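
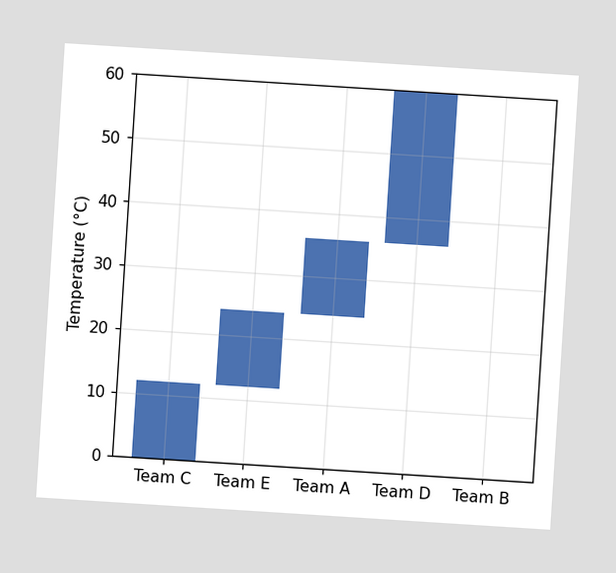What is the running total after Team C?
12°C

The chart is tilted about 4° clockwise. After Team C the running total reaches 12°C.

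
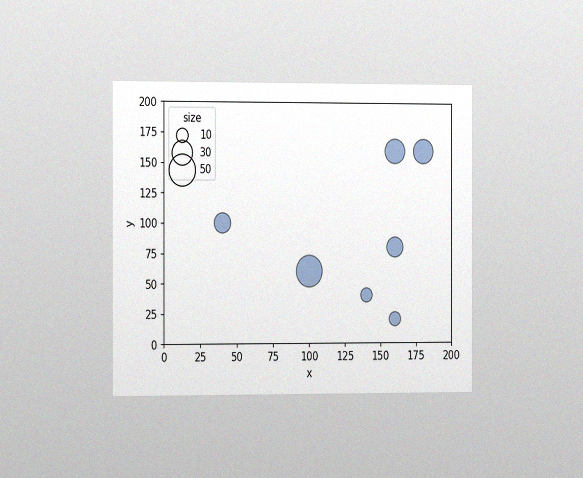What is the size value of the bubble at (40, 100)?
20

The chart is viewed slightly from the left, with some photo noise. Matching the bubble at (40, 100) against the size legend gives 20.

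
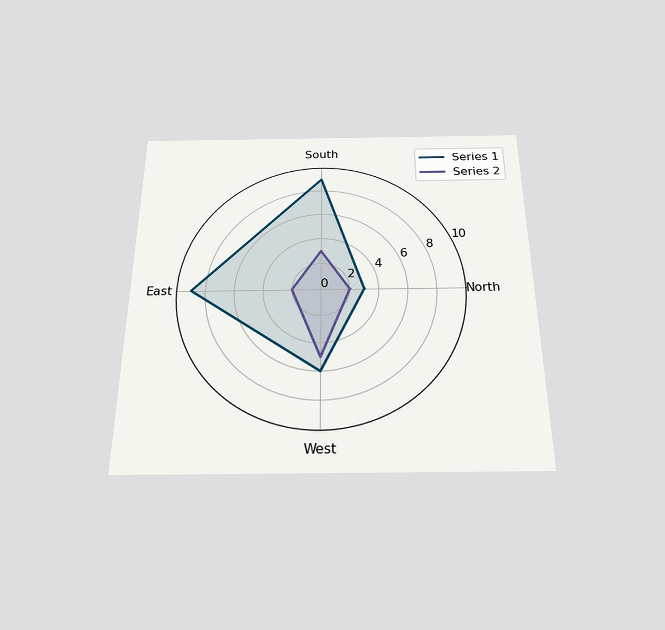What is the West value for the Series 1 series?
6

The chart is viewed slightly from below. On the West axis, Series 1 reaches 6.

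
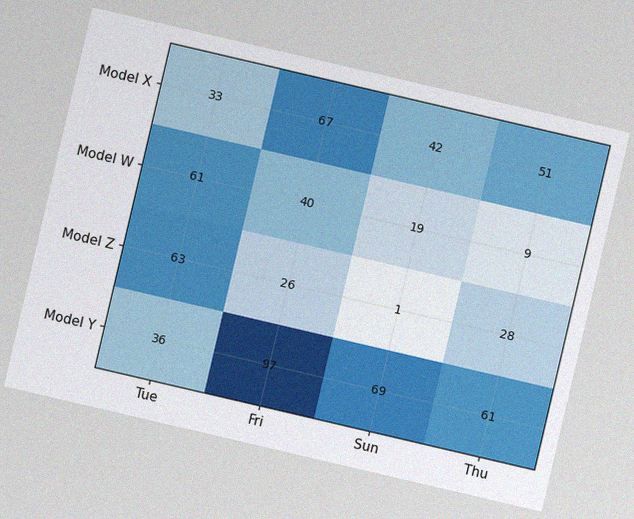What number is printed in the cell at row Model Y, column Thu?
61

The chart is tilted about 13° clockwise, with some photo noise. The (Model Y, Thu) cell reads 61.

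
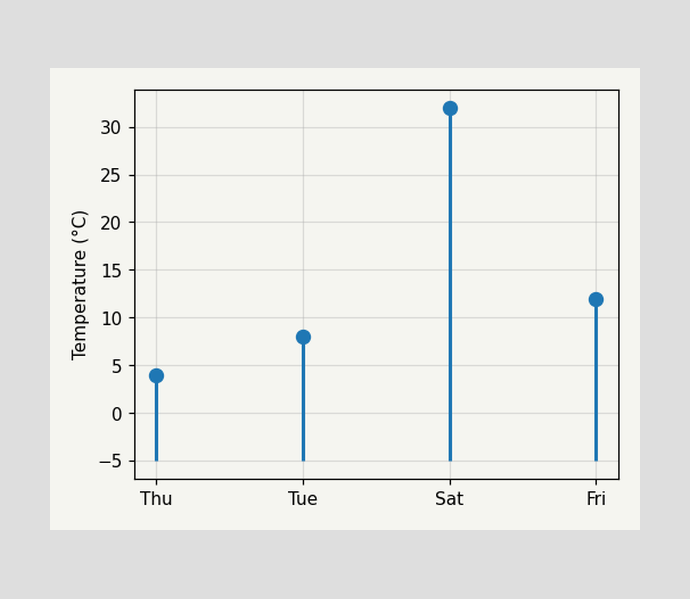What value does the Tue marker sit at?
The Tue marker sits at 8°C.

8°C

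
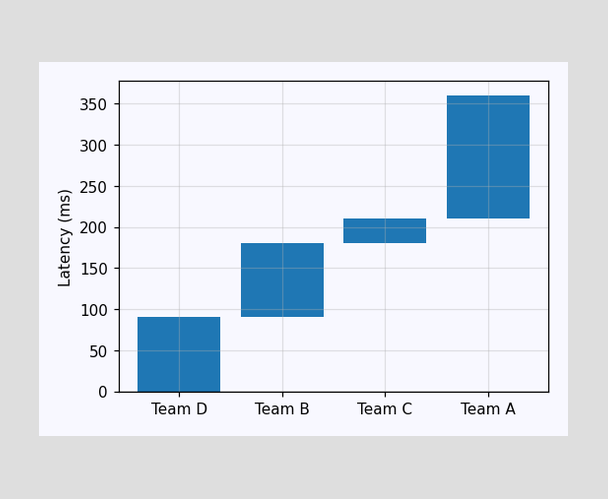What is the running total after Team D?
After Team D the running total reaches 90ms.

90ms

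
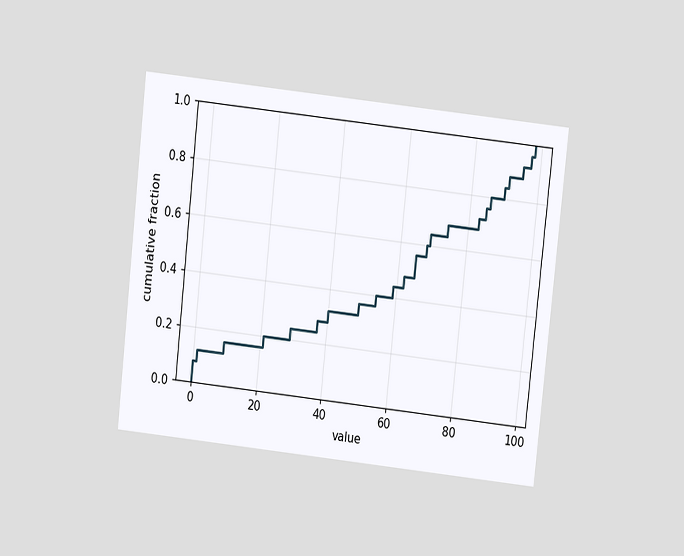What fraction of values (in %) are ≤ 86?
80%

The chart is tilted about 6° clockwise and viewed at a slight angle. At x=86 the ECDF step is at 80%.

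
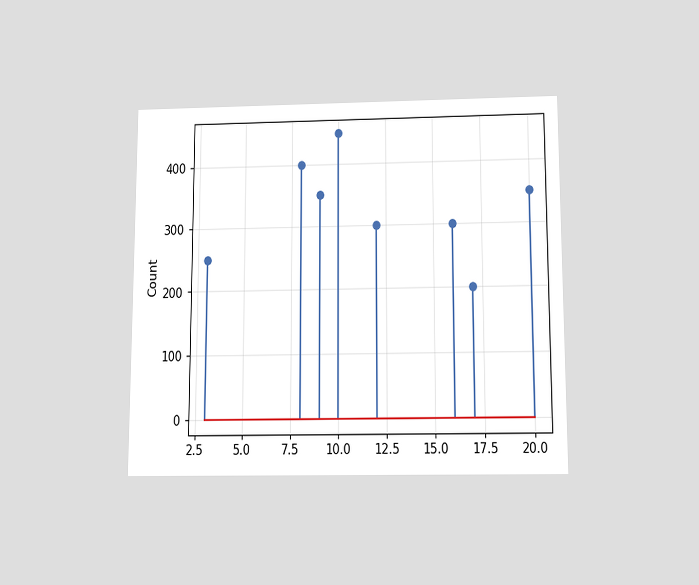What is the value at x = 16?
The chart is viewed slightly from below. The stem at x=16 reaches 300.

300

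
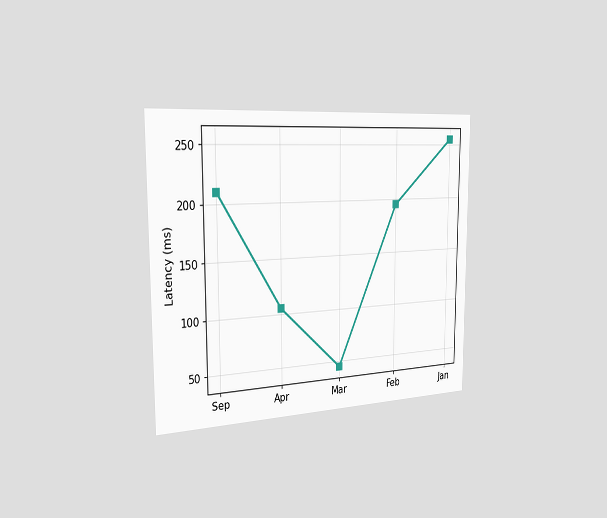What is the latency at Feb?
The chart is viewed slightly from the left. At Feb, the line is at 195ms.

195ms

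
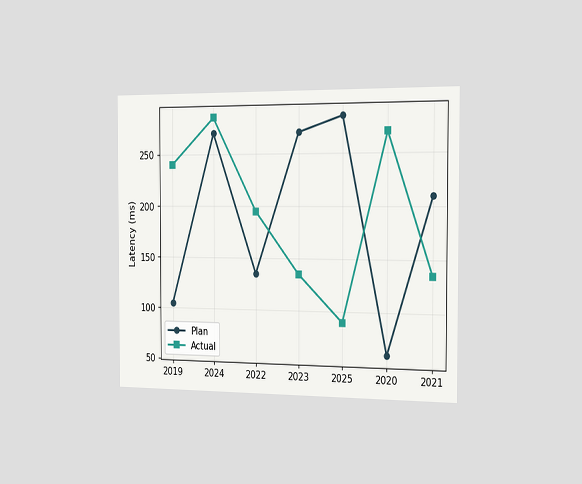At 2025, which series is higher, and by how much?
Plan, by 195ms

The chart is viewed slightly from the right. At 2025, Plan sits above the other line by 195ms.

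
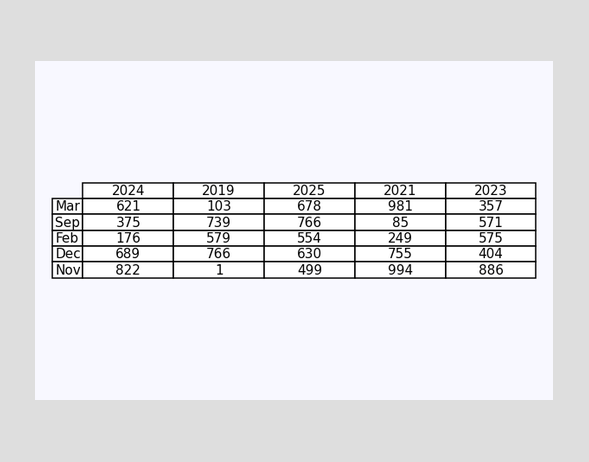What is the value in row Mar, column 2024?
621

The (Mar, 2024) cell reads 621.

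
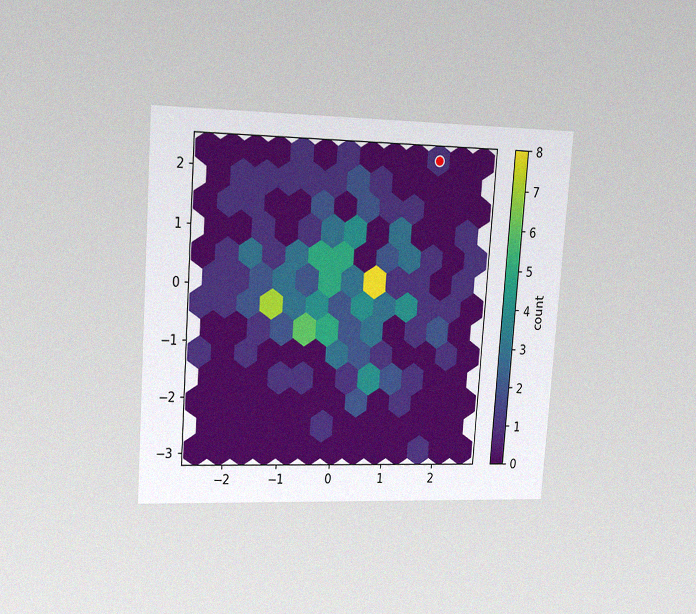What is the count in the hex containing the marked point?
The chart is tilted about 4° clockwise and viewed slightly from the left, with some photo noise. The marked hex reads 1 on the colorbar.

1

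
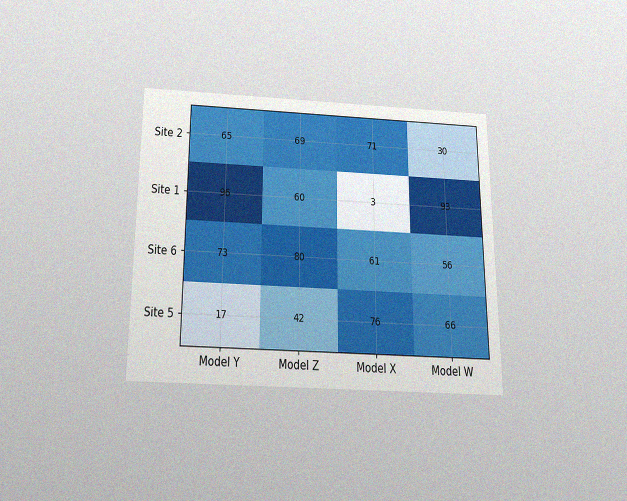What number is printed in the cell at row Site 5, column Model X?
76

The chart is viewed slightly from below, with some photo noise. The (Site 5, Model X) cell reads 76.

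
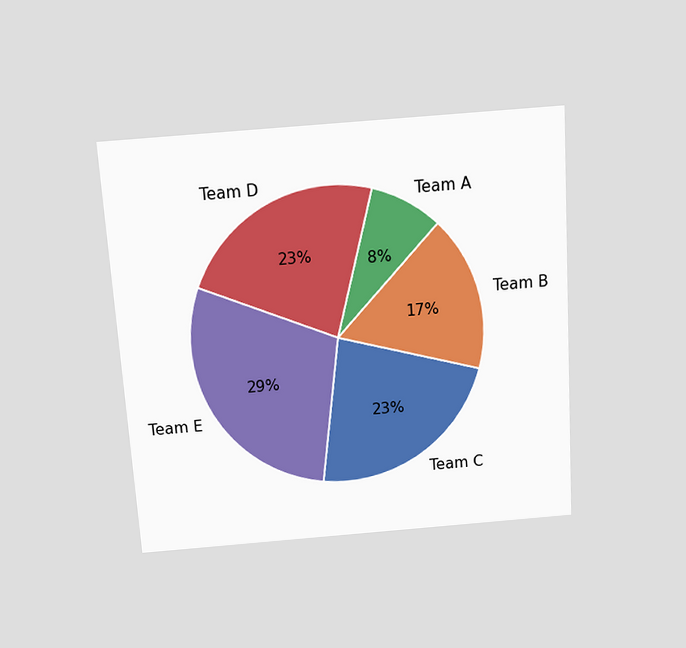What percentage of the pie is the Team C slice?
23%

The chart is tilted about 4° counter-clockwise and viewed slightly from above. The Team C slice takes up 23% of the pie.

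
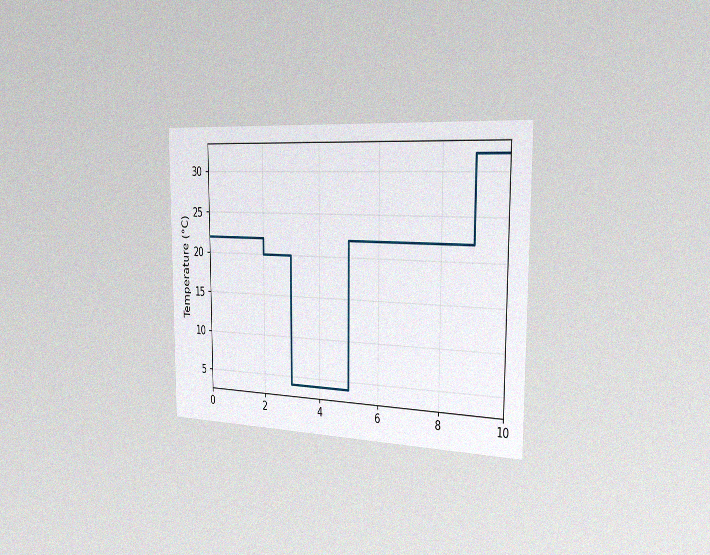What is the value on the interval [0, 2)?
22°C

The chart is viewed slightly from the right, with some photo noise. On [0, 2) the step sits at 22°C.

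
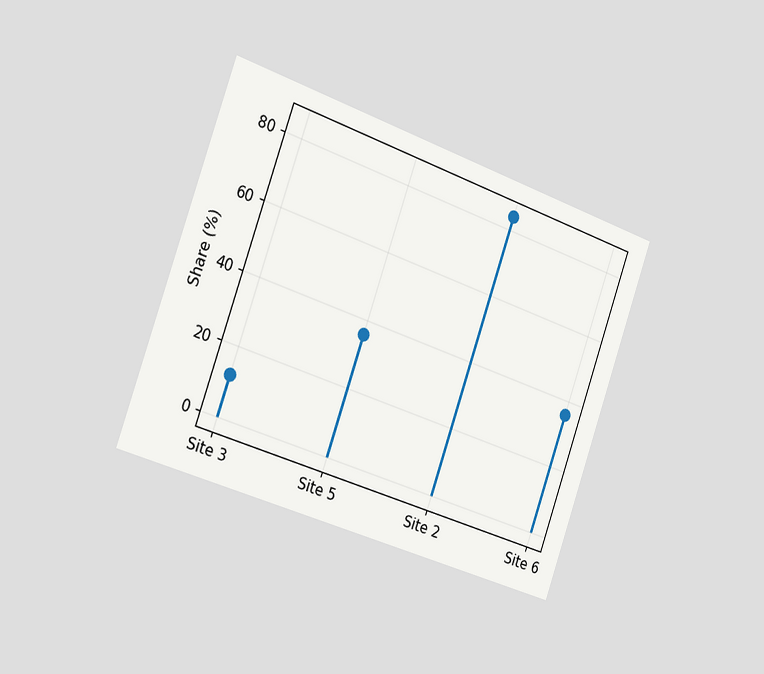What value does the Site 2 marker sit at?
84%

The chart is tilted about 19° clockwise and viewed slightly from the left. The Site 2 marker sits at 84%.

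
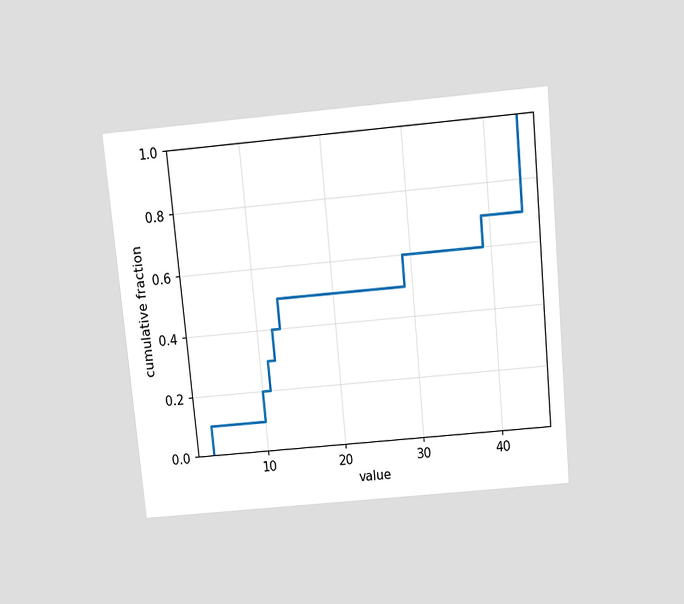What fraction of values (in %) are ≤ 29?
The chart is tilted about 5° counter-clockwise and viewed slightly from above. At x=29 the ECDF step is at 60%.

60%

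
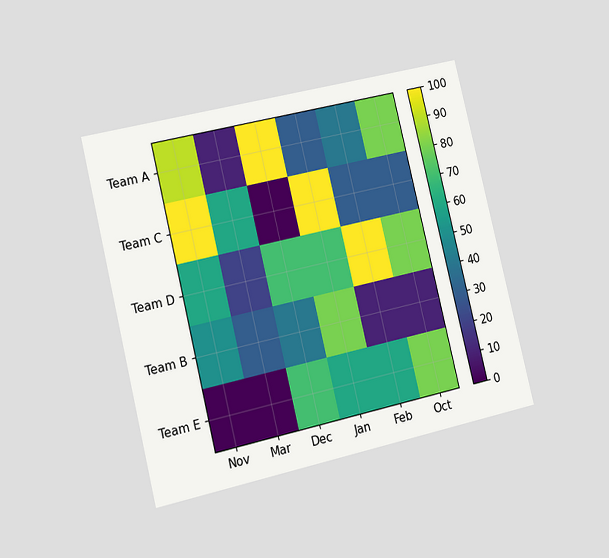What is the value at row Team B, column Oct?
The chart is tilted about 14° counter-clockwise and viewed slightly from the left. Matching cell (Team B, Oct) against the colorbar gives 10.

10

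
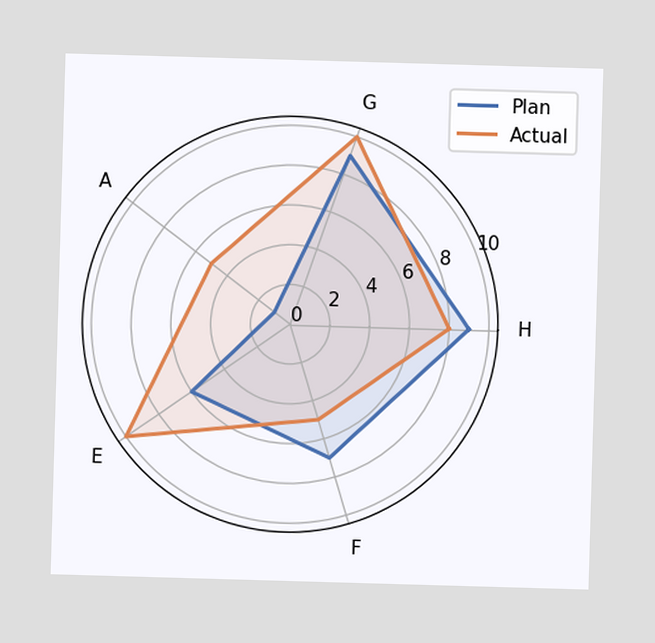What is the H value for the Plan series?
On the H axis, Plan reaches 9.

9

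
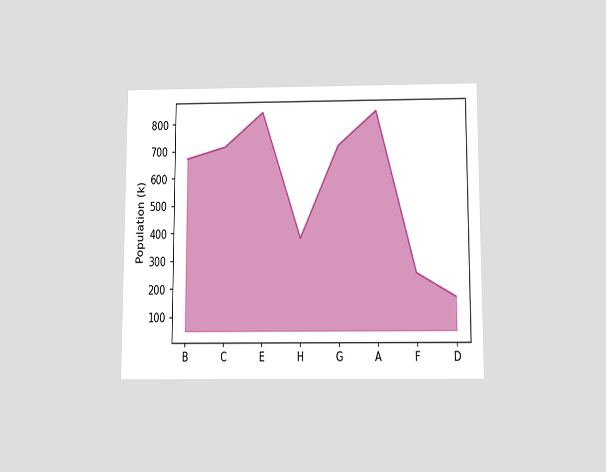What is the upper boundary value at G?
714k

The chart is viewed slightly from below. At G the upper boundary is at 714k.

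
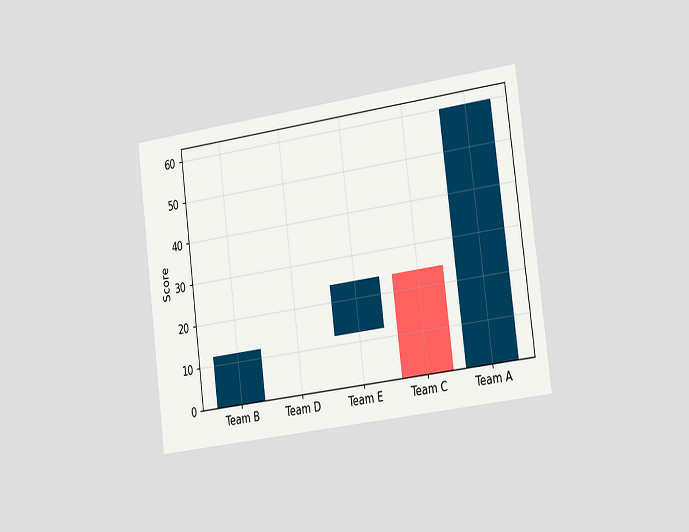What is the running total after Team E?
24

The chart is tilted about 7° counter-clockwise and viewed slightly from the right. After Team E the running total reaches 24.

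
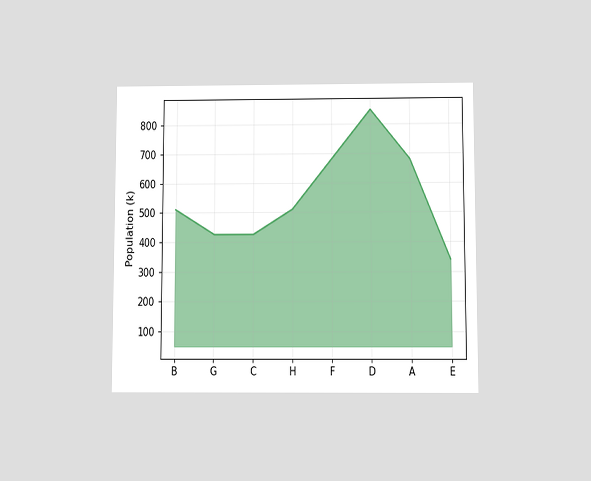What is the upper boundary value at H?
The chart is viewed slightly from below. At H the upper boundary is at 510k.

510k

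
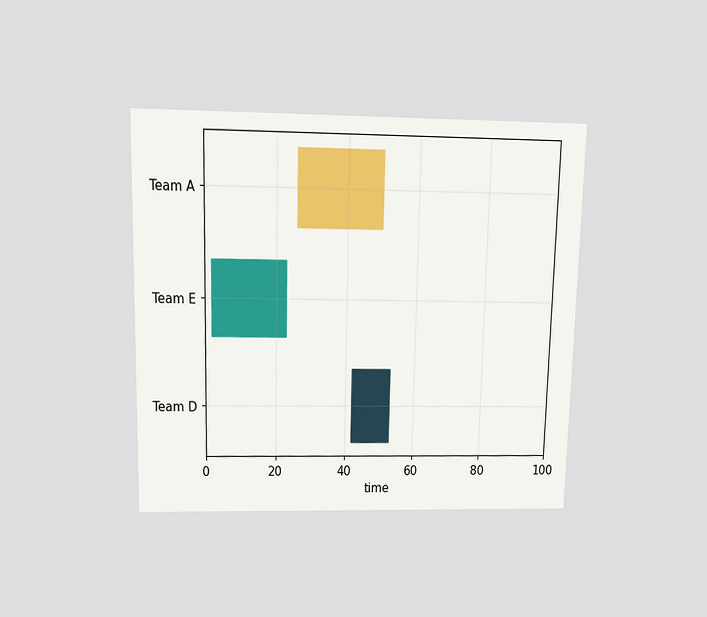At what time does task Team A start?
26

The chart is viewed slightly from above. The Team A bar begins at t=26.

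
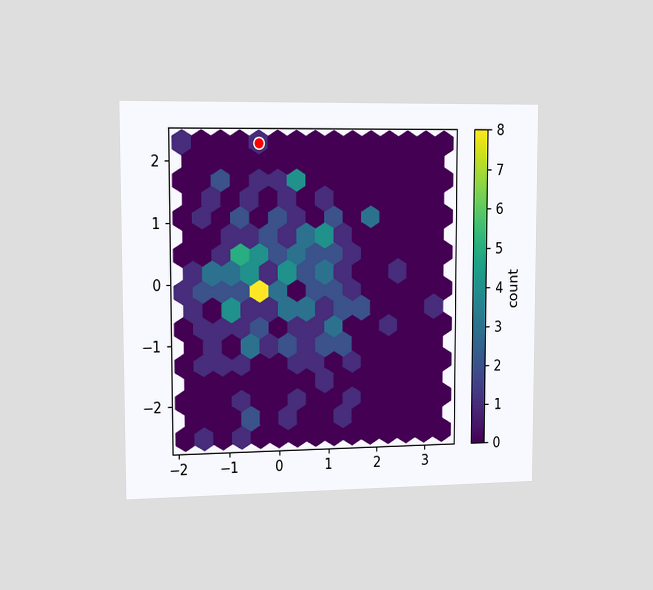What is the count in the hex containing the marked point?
1

The chart is viewed slightly from the left. The marked hex reads 1 on the colorbar.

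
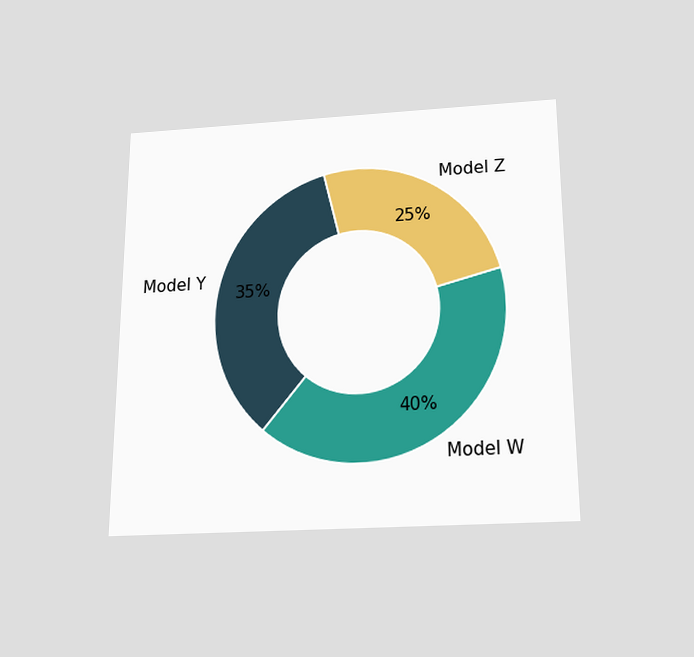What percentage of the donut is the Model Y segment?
The chart is viewed slightly from below. The Model Y segment takes up 35% of the ring.

35%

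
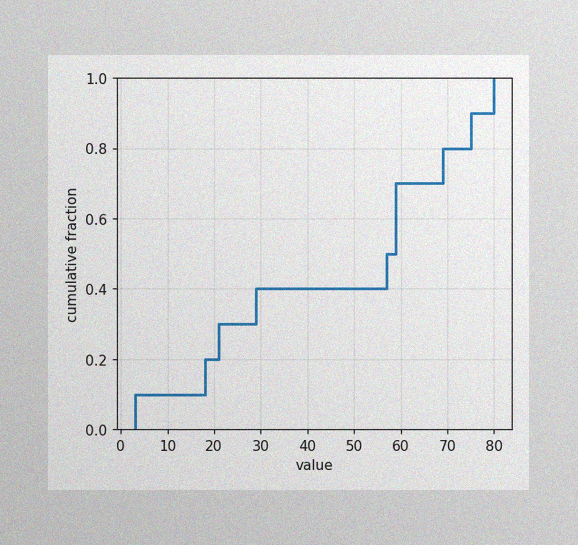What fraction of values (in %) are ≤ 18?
20%

The image has some photo noise and uneven lighting. At x=18 the ECDF step is at 20%.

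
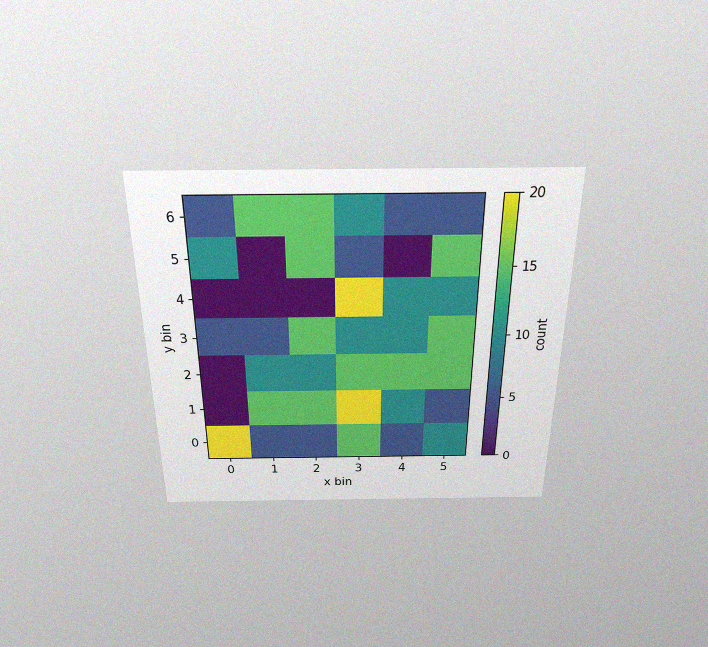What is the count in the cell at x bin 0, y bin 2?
The chart is viewed slightly from above, with some photo noise. Matching the cell (0, 2) against the colorbar gives 0.

0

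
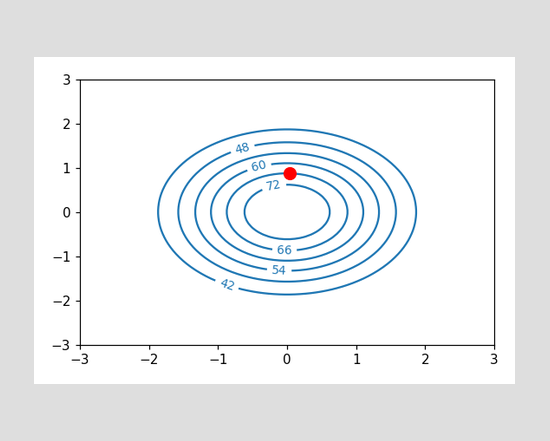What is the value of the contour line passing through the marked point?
66

The marked point sits on the contour labelled 66.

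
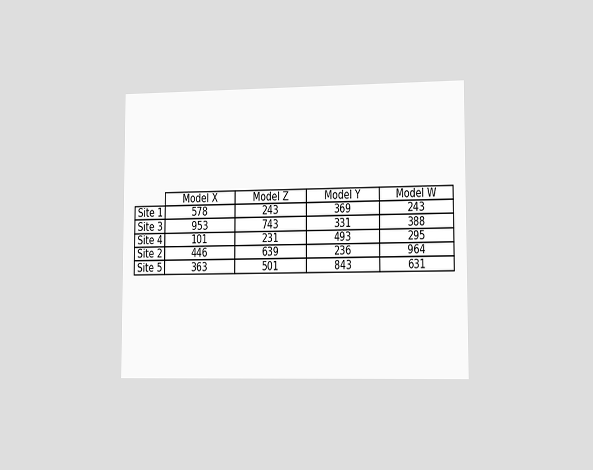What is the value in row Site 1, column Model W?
The chart is viewed slightly from the right. The (Site 1, Model W) cell reads 243.

243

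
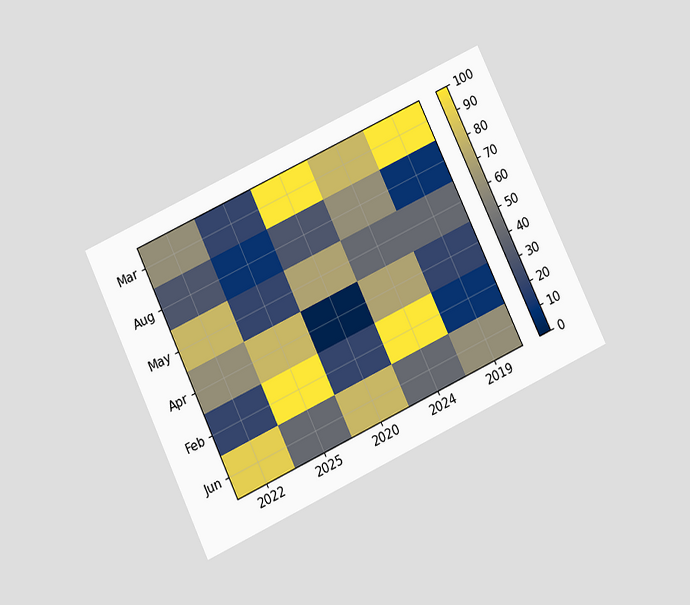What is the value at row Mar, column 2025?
The chart is tilted about 25° counter-clockwise and viewed slightly from below. Matching cell (Mar, 2025) against the colorbar gives 20.

20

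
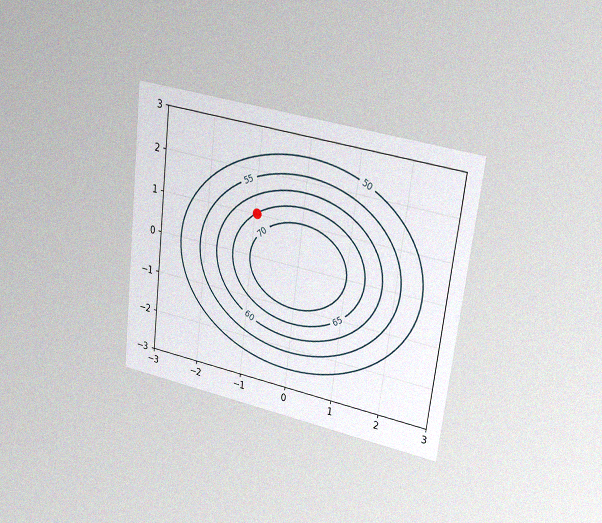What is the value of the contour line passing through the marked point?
65

The chart is tilted about 7° clockwise and viewed at a slight angle, with some photo noise. The marked point sits on the contour labelled 65.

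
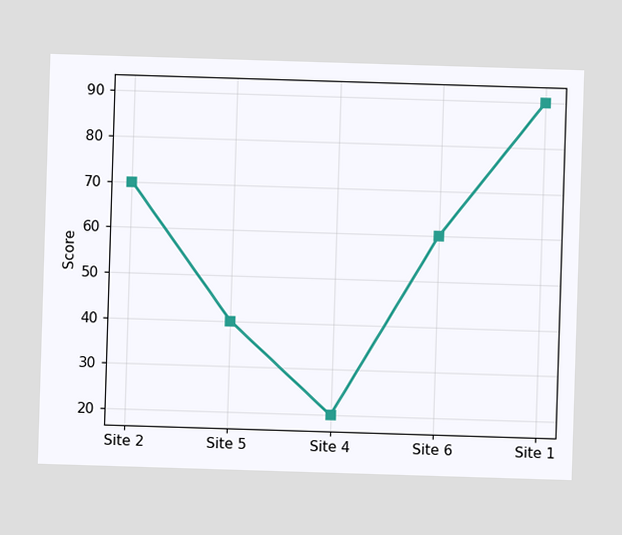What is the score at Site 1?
At Site 1, the line is at 90.

90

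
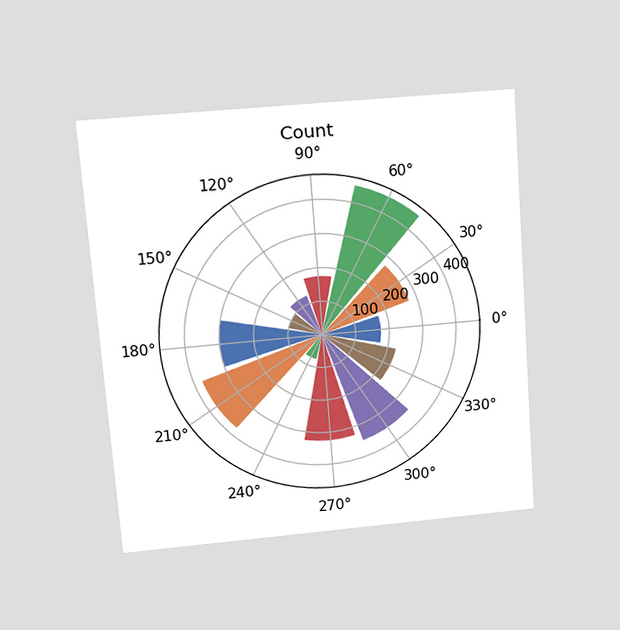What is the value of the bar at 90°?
175

The chart is tilted about 4° counter-clockwise and viewed slightly from above. The bar at 90° reaches 175 on the radial axis.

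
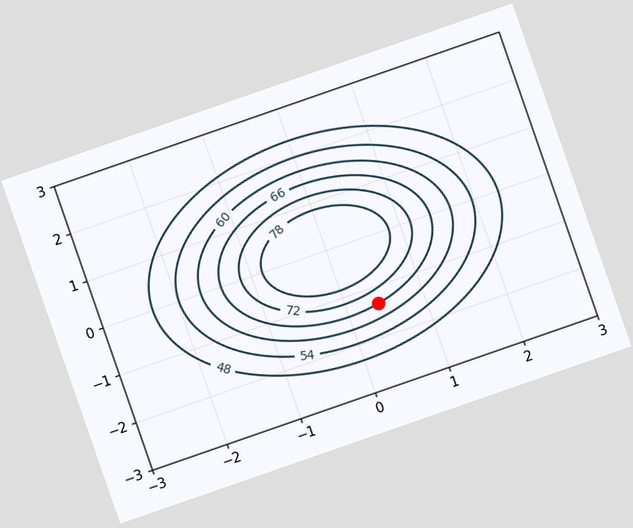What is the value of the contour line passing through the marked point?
66

The chart is tilted about 19° counter-clockwise. The marked point sits on the contour labelled 66.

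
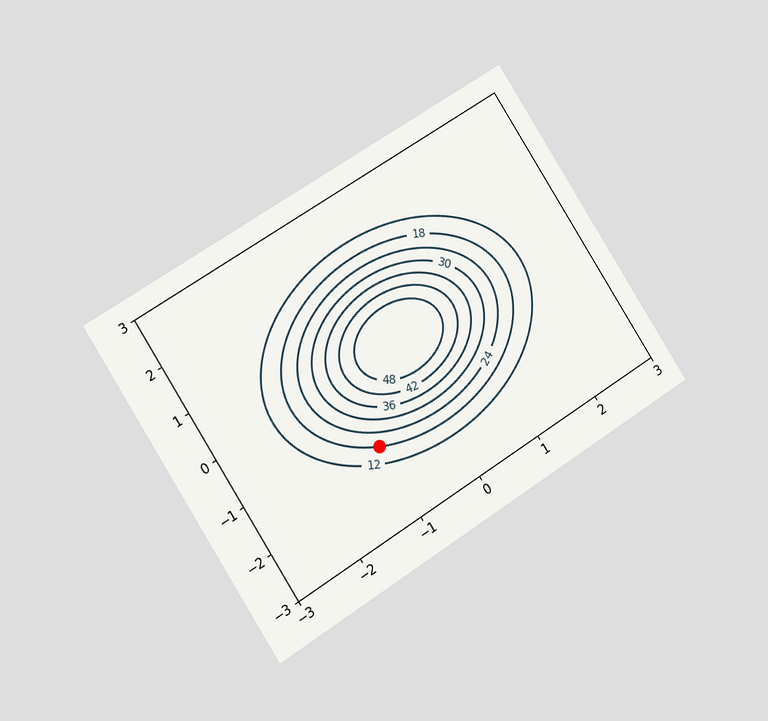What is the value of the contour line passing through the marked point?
18

The chart is tilted about 32° counter-clockwise and viewed at a slight angle. The marked point sits on the contour labelled 18.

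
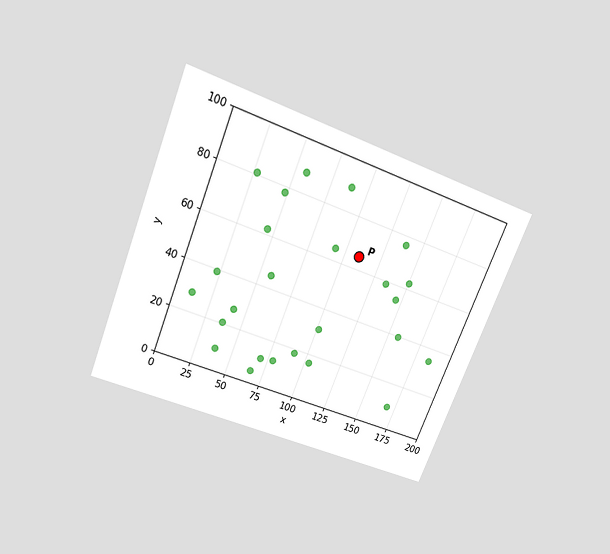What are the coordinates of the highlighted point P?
The chart is tilted about 22° clockwise and viewed slightly from above. Following the gridlines from P to each axis, P sits at (110, 65).

(110, 65)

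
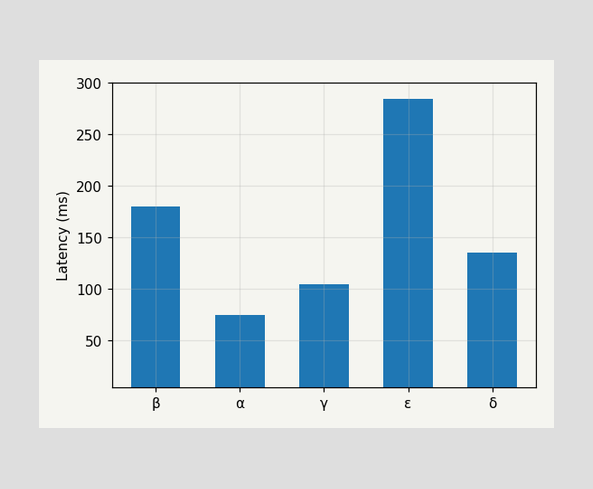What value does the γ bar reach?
Reading along the chart's y-axis, the γ bar reaches 105ms.

105ms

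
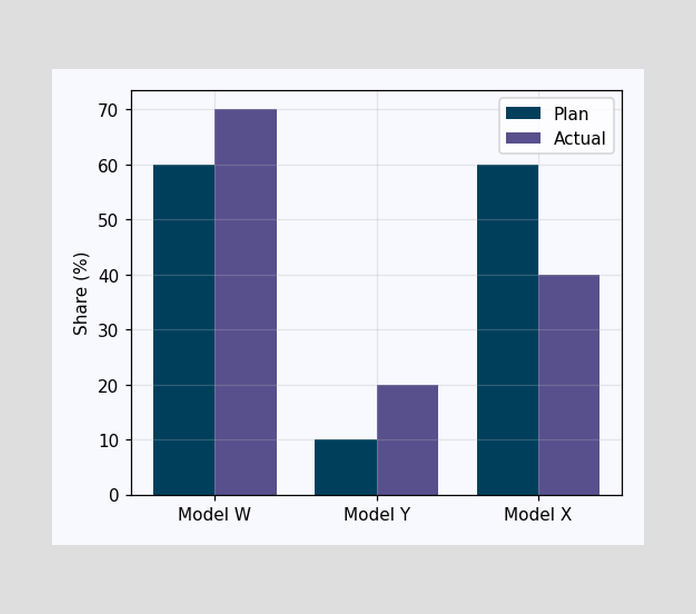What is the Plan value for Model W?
60%

The Plan bar at Model W reaches 60% on the y-axis.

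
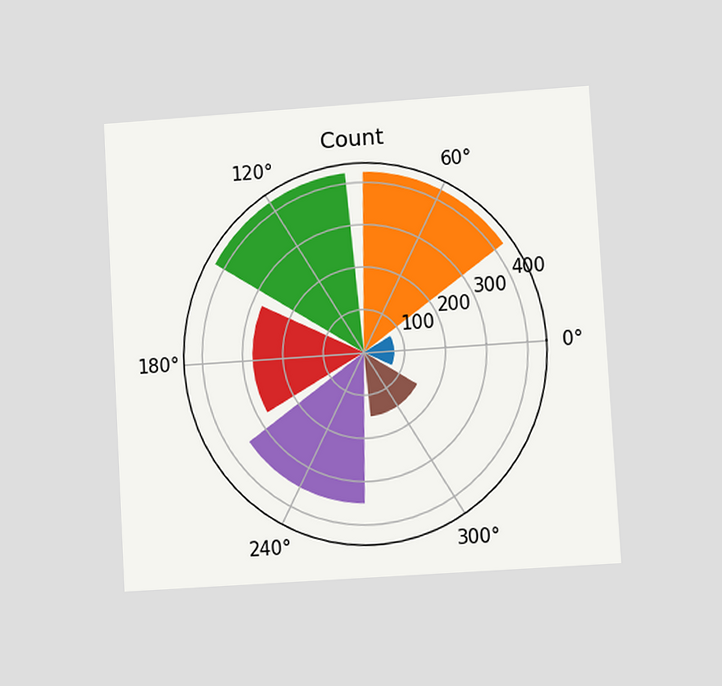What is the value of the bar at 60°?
425

The chart is tilted about 3° counter-clockwise and viewed at a slight angle. The bar at 60° reaches 425 on the radial axis.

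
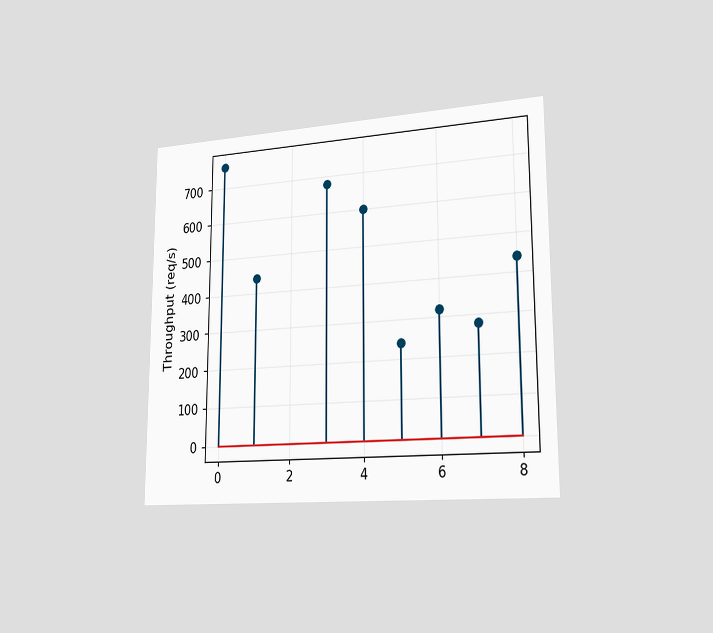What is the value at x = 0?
The chart is viewed slightly from the right. The stem at x=0 reaches 760req/s.

760req/s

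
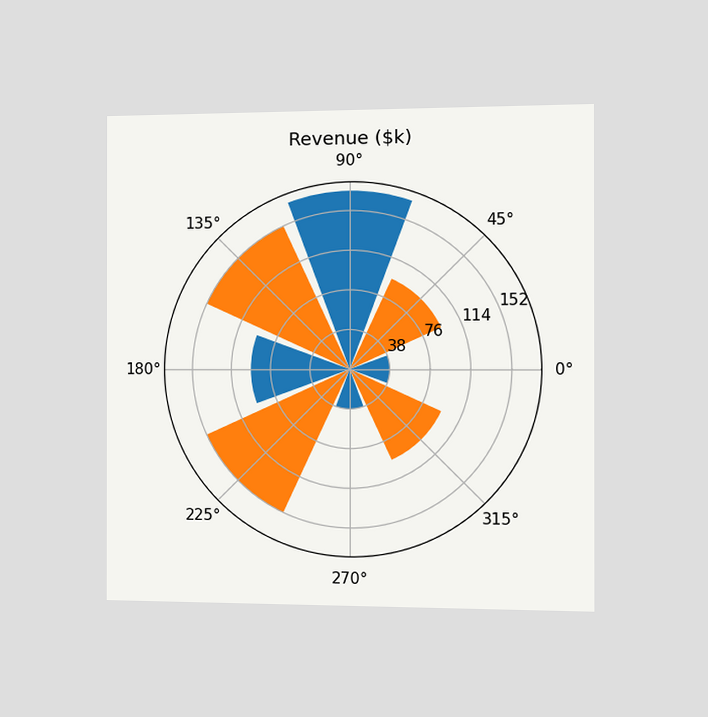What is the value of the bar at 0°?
$38k

The chart is viewed slightly from the right. The bar at 0° reaches $38k on the radial axis.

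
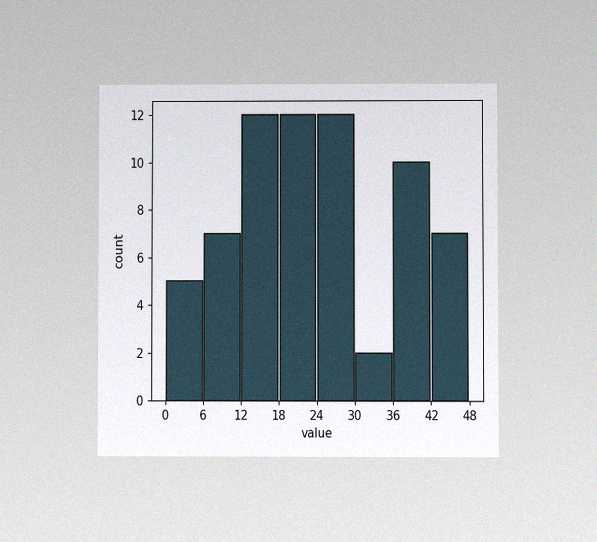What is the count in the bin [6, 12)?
7

The chart is viewed at a slight angle, with some photo noise. The [6, 12) bin has height 7.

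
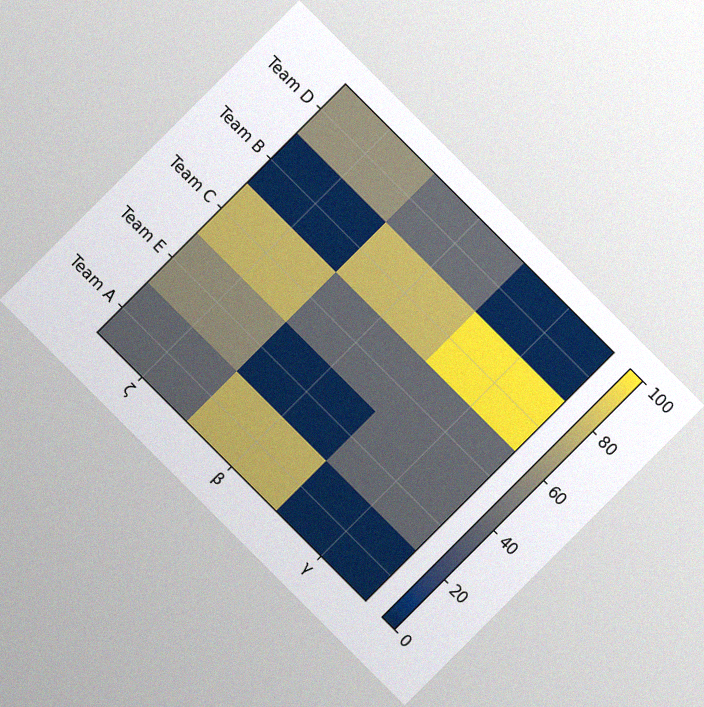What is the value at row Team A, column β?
The chart is tilted about 45° clockwise, with some photo noise. Matching cell (Team A, β) against the colorbar gives 80.

80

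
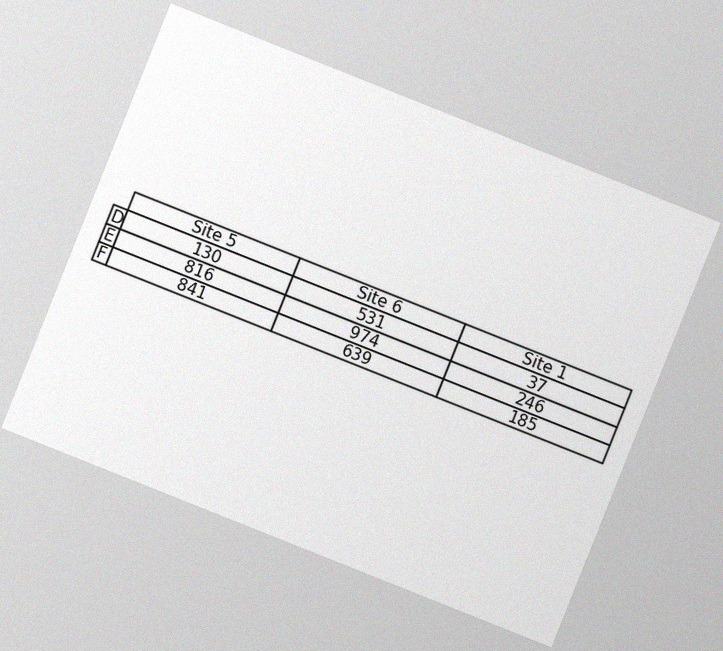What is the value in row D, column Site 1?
37

The chart is tilted about 22° clockwise, with some photo noise. The (D, Site 1) cell reads 37.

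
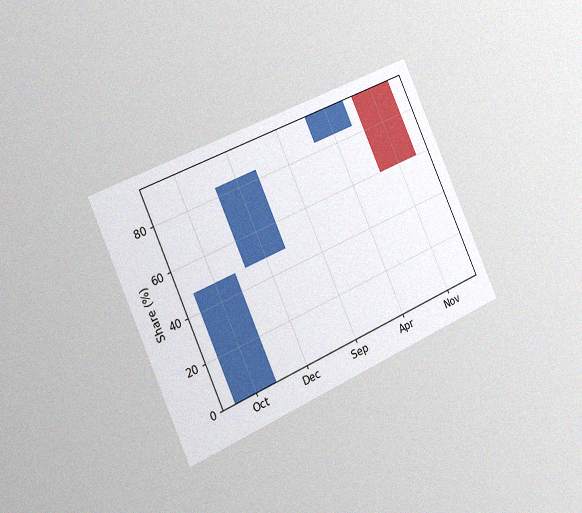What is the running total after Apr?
96%

The chart is tilted about 24° counter-clockwise and viewed slightly from the left, with some photo noise. After Apr the running total reaches 96%.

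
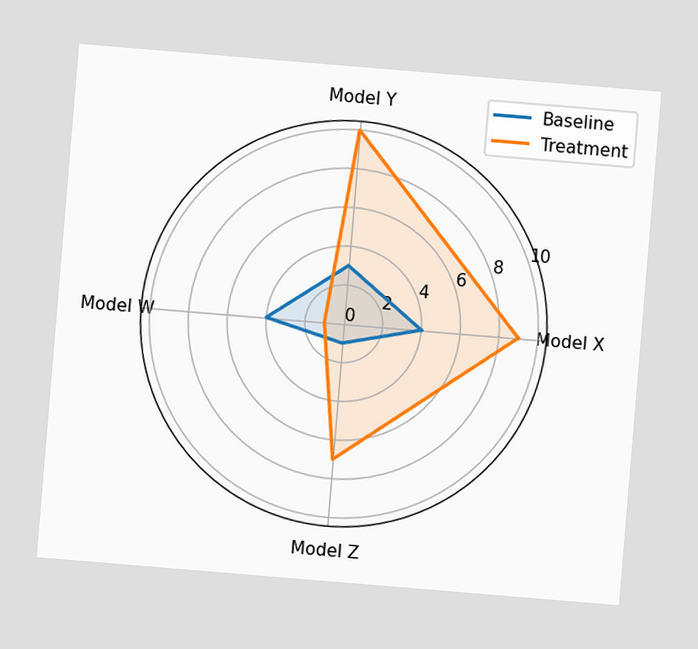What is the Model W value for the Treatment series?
The chart is tilted about 5° clockwise. On the Model W axis, Treatment reaches 1.

1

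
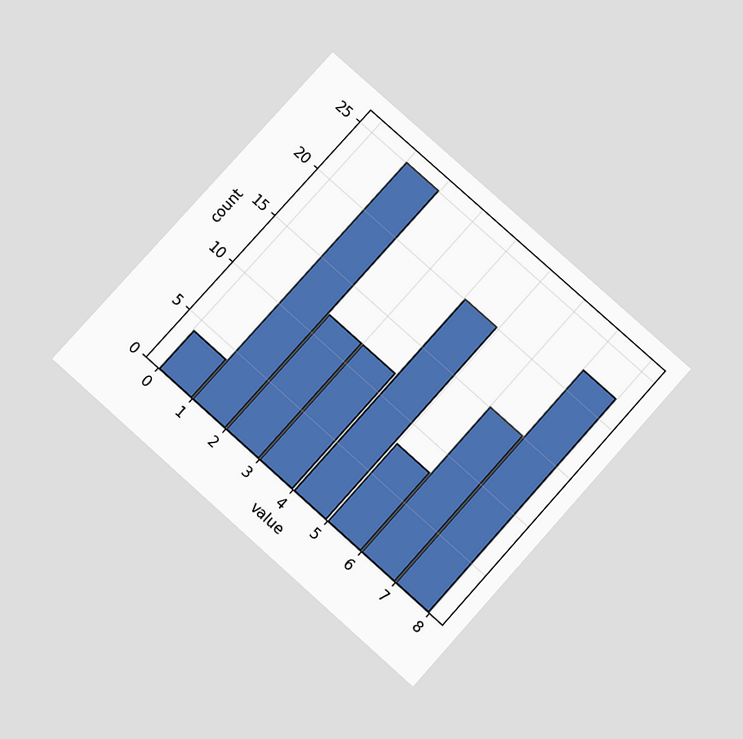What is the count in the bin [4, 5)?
20

The chart is tilted about 42° clockwise and viewed slightly from below. The [4, 5) bin has height 20.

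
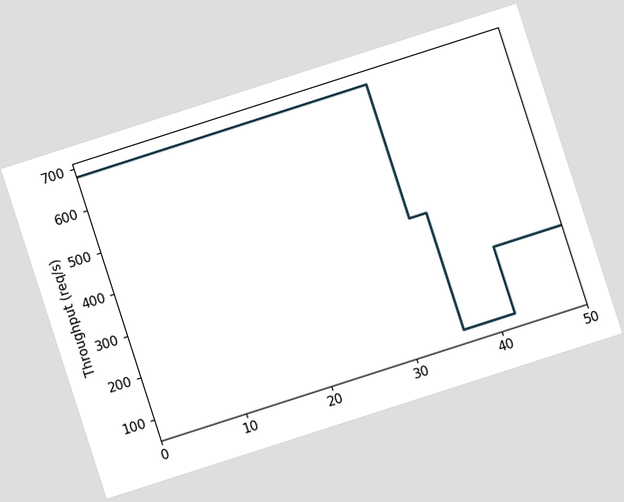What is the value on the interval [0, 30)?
The chart is tilted about 18° counter-clockwise. On [0, 30) the step sits at 680req/s.

680req/s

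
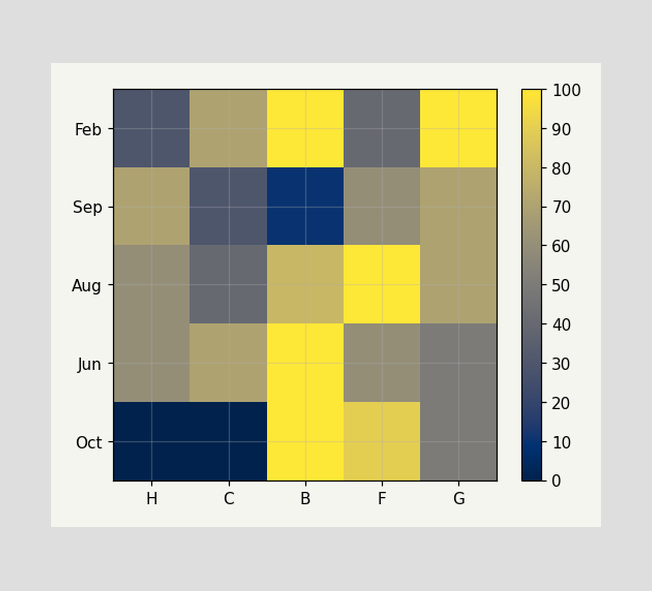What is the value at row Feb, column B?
100

Matching cell (Feb, B) against the colorbar gives 100.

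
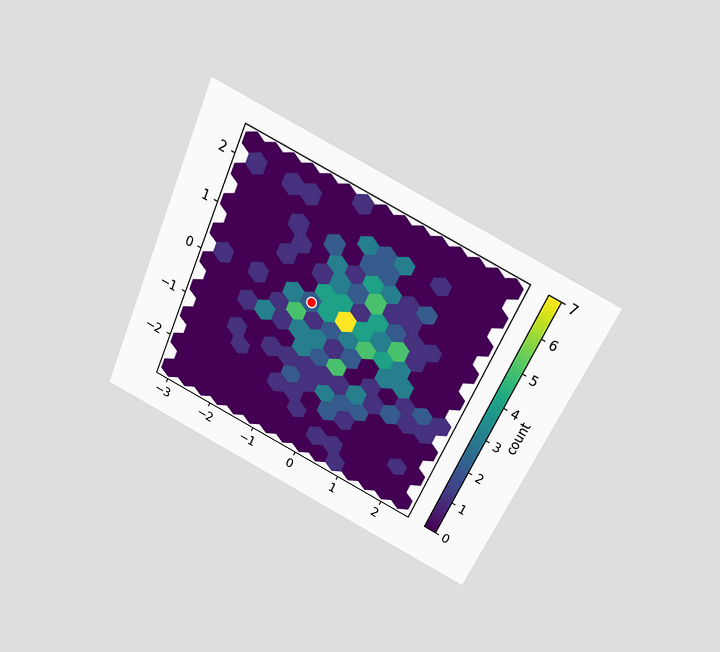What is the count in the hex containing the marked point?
2

The chart is tilted about 24° clockwise and viewed slightly from above. The marked hex reads 2 on the colorbar.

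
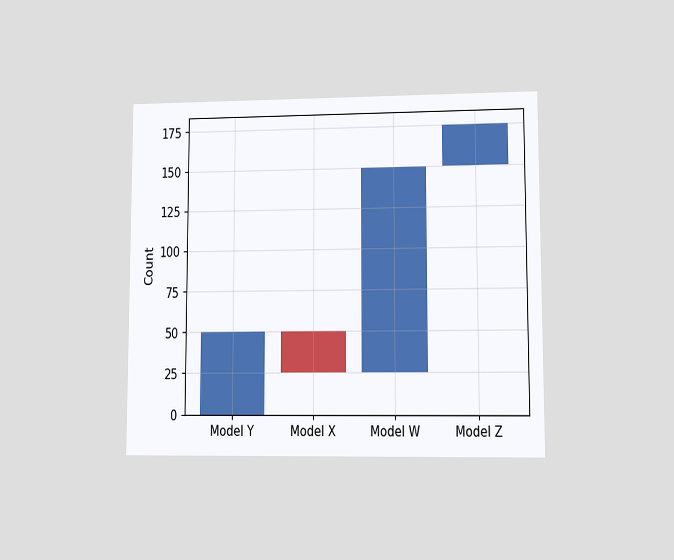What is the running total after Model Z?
The chart is viewed at a slight angle. After Model Z the running total reaches 175.

175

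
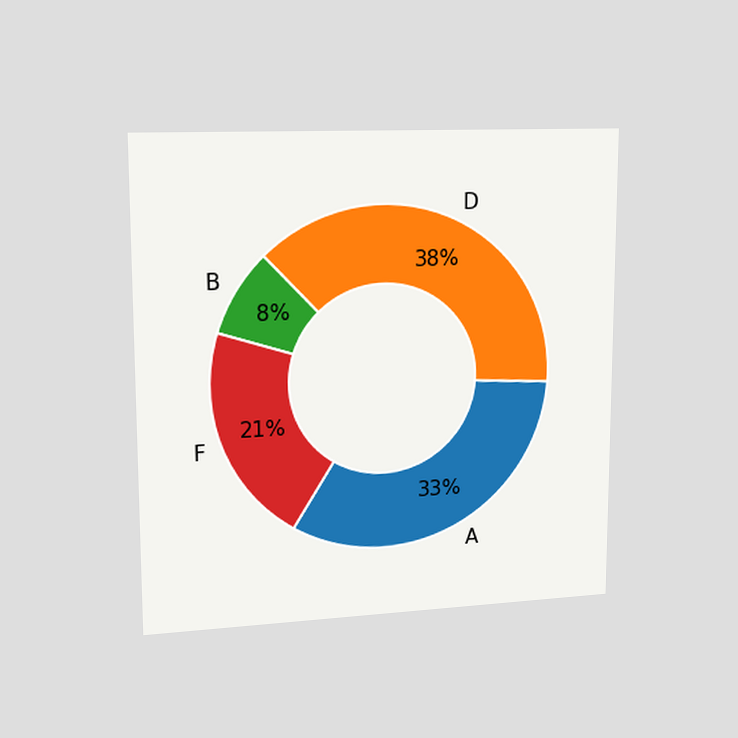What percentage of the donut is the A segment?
33%

The chart is viewed slightly from the left. The A segment takes up 33% of the ring.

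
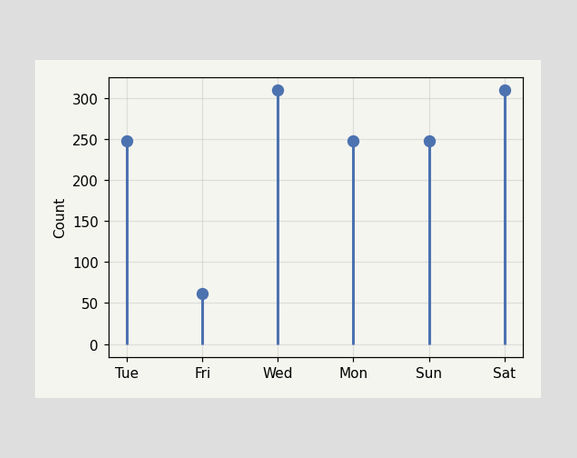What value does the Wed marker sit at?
The Wed marker sits at 310.

310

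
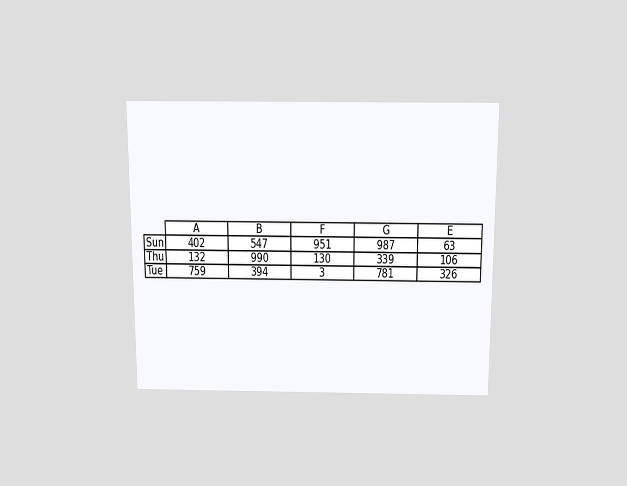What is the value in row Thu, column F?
130

The chart is viewed slightly from above. The (Thu, F) cell reads 130.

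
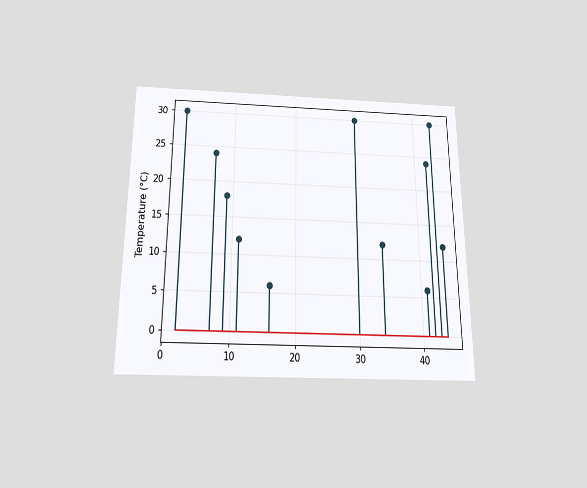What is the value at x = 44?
12°C

The chart is viewed slightly from below. The stem at x=44 reaches 12°C.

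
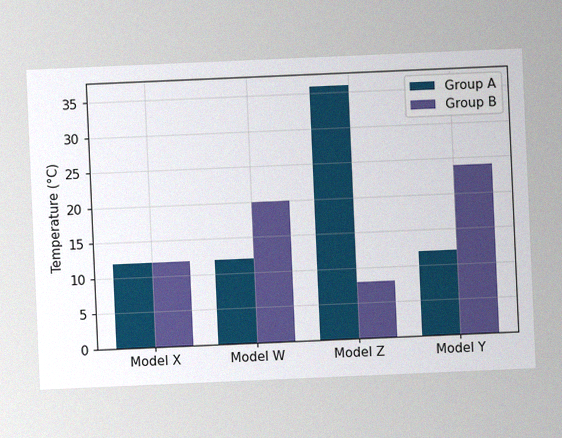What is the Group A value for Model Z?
36°C

The chart is tilted about 2° counter-clockwise, with some photo noise. The Group A bar at Model Z reaches 36°C on the y-axis.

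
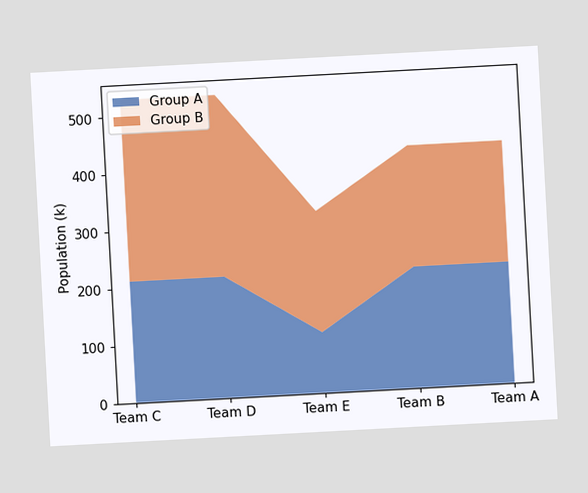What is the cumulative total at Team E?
318k

The chart is tilted about 3° counter-clockwise. The stacked total at Team E reaches 318k.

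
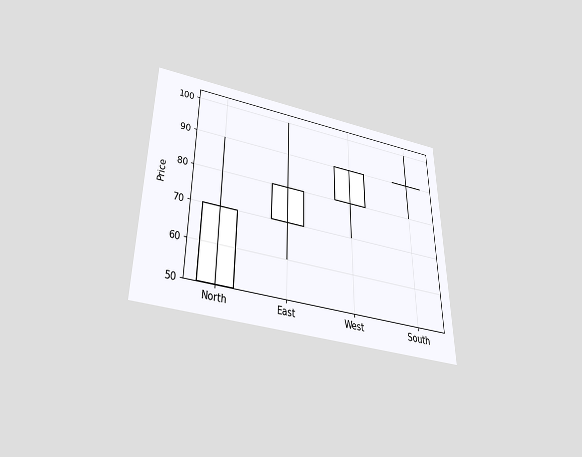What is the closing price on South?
90

The chart is viewed slightly from below. The South candle closes at 90.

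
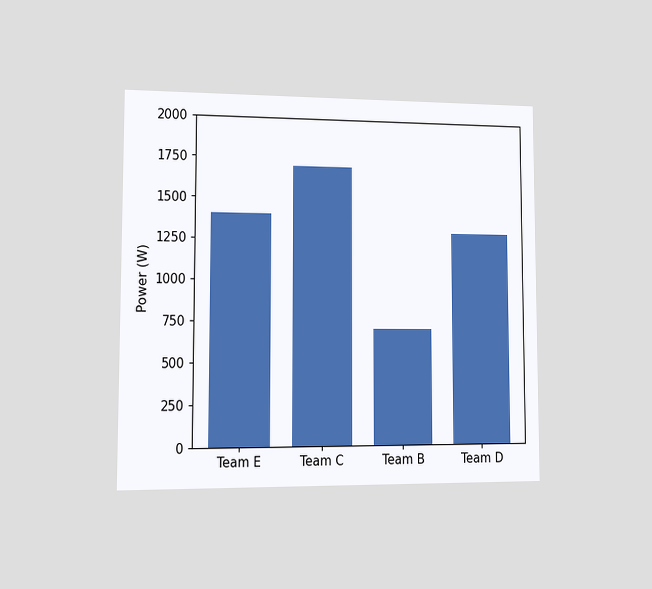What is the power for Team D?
The chart is viewed at a slight angle. Reading along the chart's y-axis, the Team D bar reaches 1300W.

1300W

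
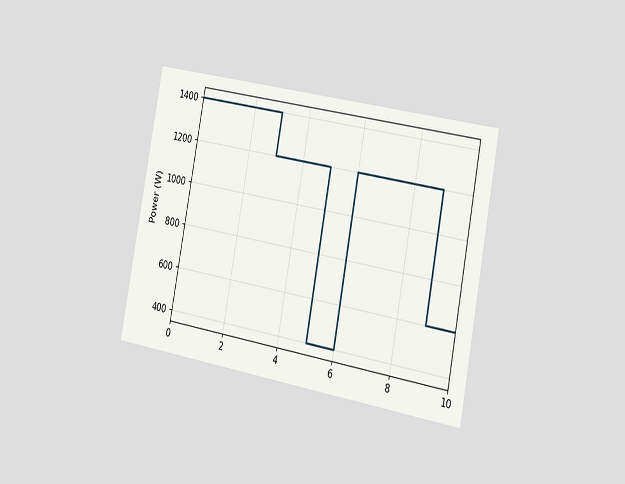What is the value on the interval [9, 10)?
The chart is tilted about 11° clockwise and viewed slightly from the right. On [9, 10) the step sits at 600W.

600W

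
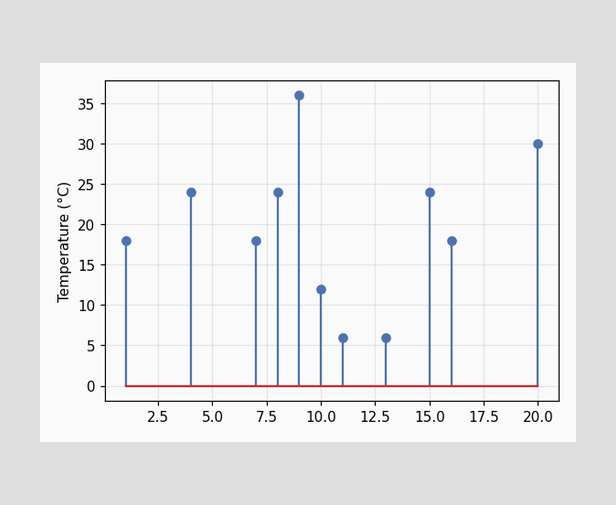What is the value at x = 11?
The stem at x=11 reaches 6°C.

6°C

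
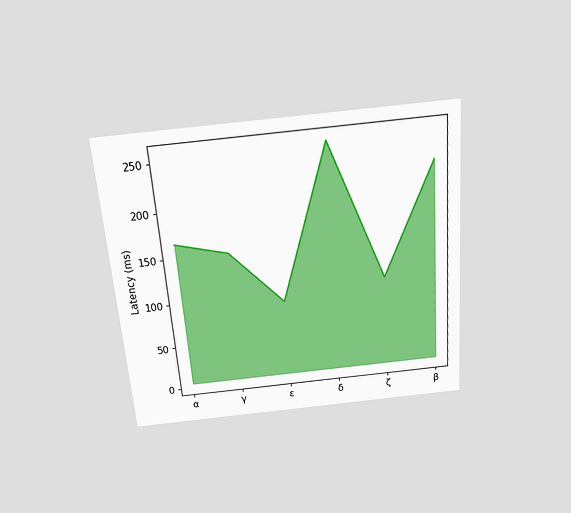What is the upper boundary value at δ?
255ms

The chart is tilted about 5° counter-clockwise and viewed slightly from above. At δ the upper boundary is at 255ms.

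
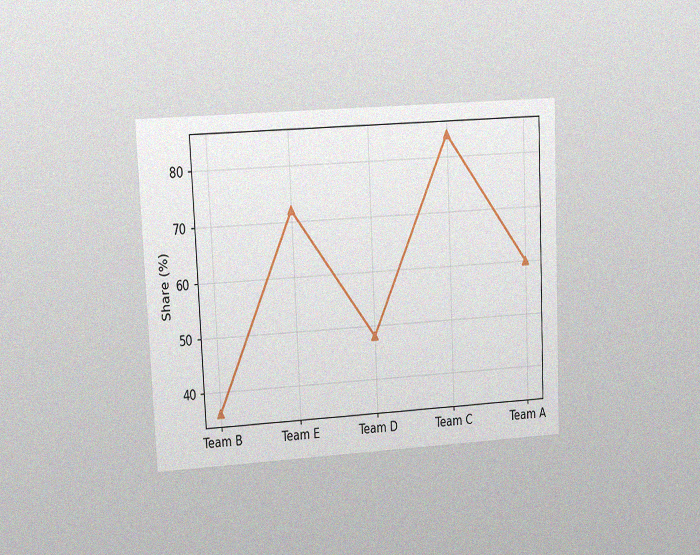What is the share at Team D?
48%

The chart is tilted about 3° counter-clockwise and viewed at a slight angle, with some photo noise. At Team D, the line is at 48%.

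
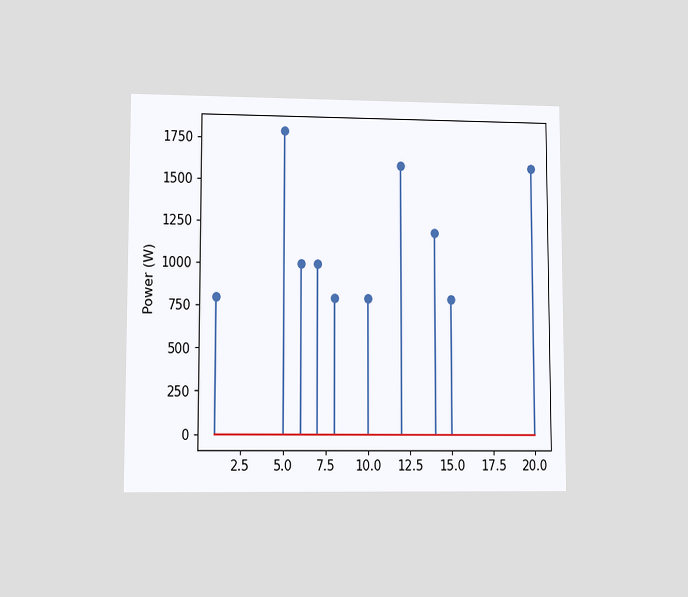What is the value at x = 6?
1000W

The chart is viewed at a slight angle. The stem at x=6 reaches 1000W.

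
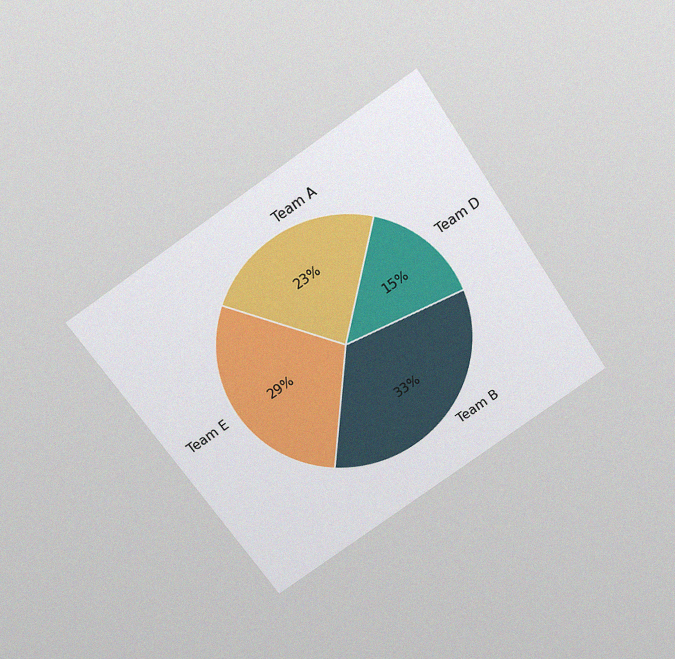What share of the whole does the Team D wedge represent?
15%

The chart is tilted about 34° counter-clockwise and viewed slightly from above, with some photo noise. The Team D slice takes up 15% of the pie.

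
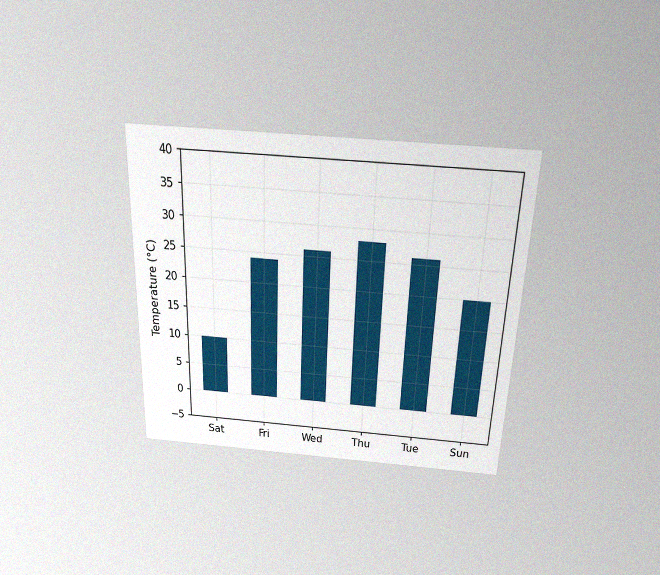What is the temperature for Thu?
28°C

The chart is tilted about 2° clockwise and viewed slightly from above, with some photo noise. Reading along the chart's y-axis, the Thu bar reaches 28°C.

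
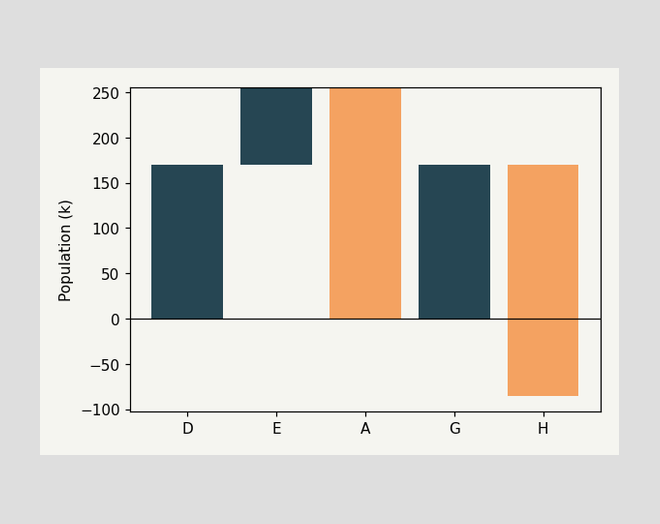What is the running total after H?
After H the running total reaches -85k.

-85k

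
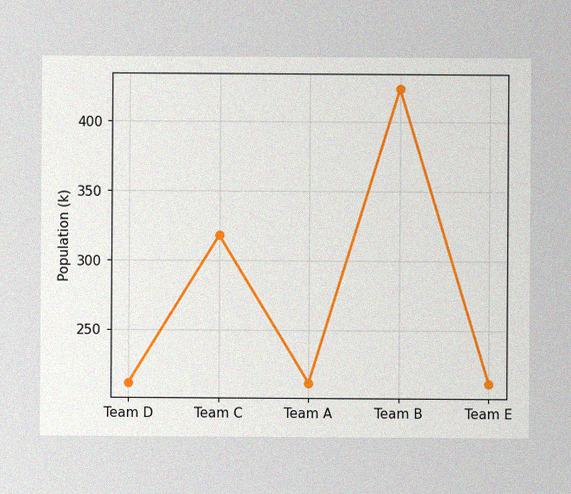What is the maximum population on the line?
The image has some photo noise and uneven lighting. The highest point is at Team B, and reading across to the y-axis gives 424k.

424k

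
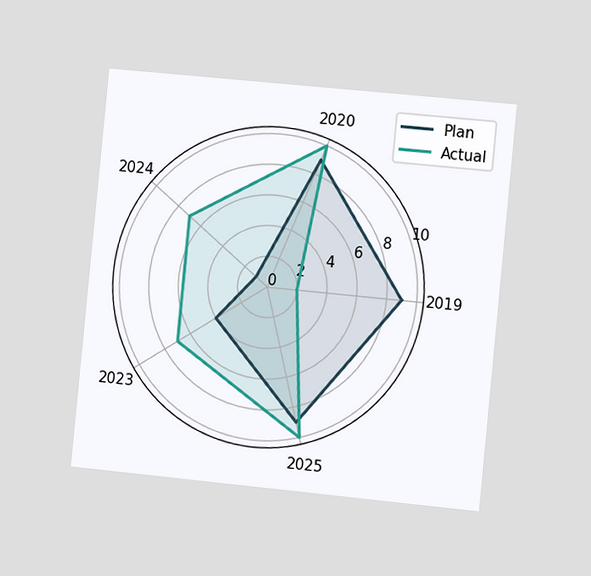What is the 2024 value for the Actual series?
The chart is tilted about 6° clockwise and viewed slightly from the right. On the 2024 axis, Actual reaches 7.

7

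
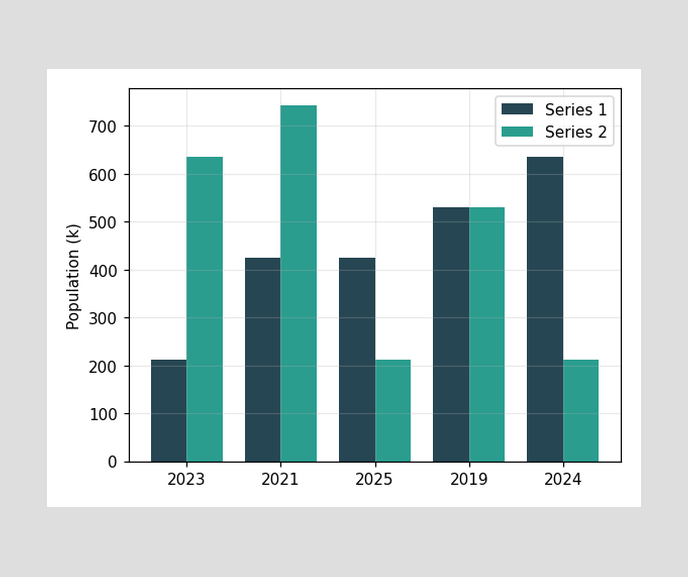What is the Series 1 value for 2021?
The Series 1 bar at 2021 reaches 424k on the y-axis.

424k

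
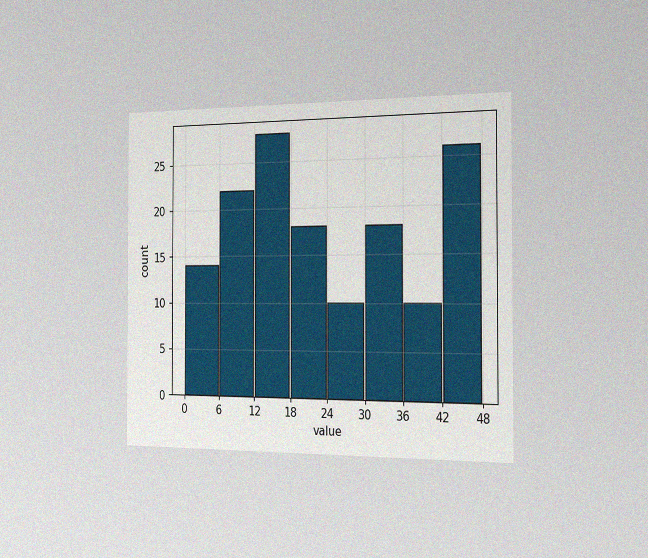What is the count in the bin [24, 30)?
The chart is viewed slightly from the right, with some photo noise. The [24, 30) bin has height 10.

10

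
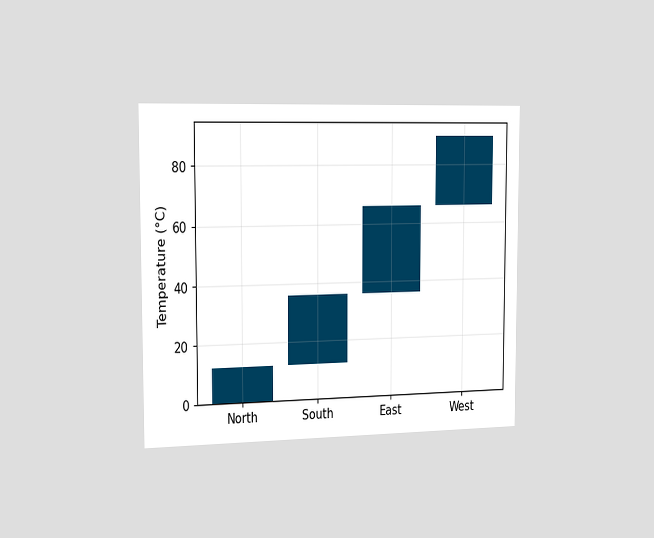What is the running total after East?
The chart is viewed slightly from the left. After East the running total reaches 66°C.

66°C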